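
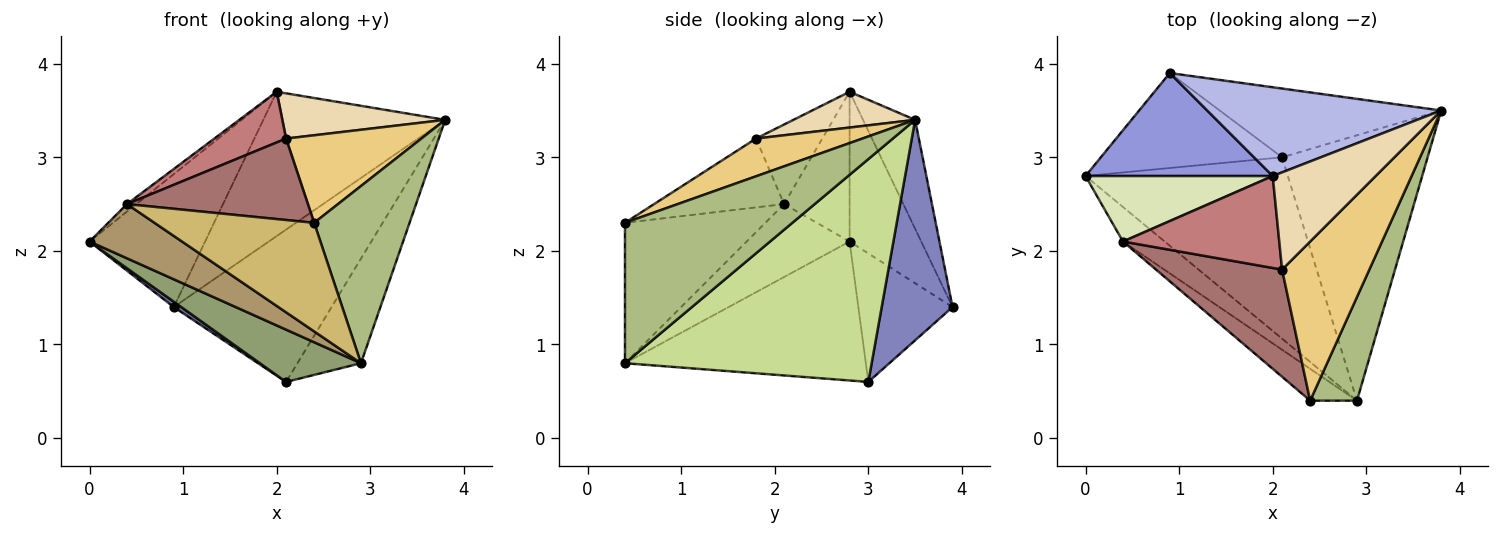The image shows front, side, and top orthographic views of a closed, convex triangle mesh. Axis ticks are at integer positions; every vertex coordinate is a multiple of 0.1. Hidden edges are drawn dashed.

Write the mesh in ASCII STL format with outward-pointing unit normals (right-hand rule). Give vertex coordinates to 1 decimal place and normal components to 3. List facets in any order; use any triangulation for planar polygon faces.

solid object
 facet normal -0.578 -0.046 -0.815
  outer loop
   vertex 0.9 3.9 1.4
   vertex 2.1 3.0 0.6
   vertex 0.0 2.8 2.1
  endloop
 endfacet
 facet normal 0.379 0.844 -0.381
  outer loop
   vertex 0.9 3.9 1.4
   vertex 3.8 3.5 3.4
   vertex 2.1 3.0 0.6
  endloop
 endfacet
 facet normal -0.440 0.710 0.550
  outer loop
   vertex 2.0 2.8 3.7
   vertex 0.9 3.9 1.4
   vertex 0.0 2.8 2.1
  endloop
 endfacet
 facet normal -0.237 0.827 0.509
  outer loop
   vertex 2.0 2.8 3.7
   vertex 3.8 3.5 3.4
   vertex 0.9 3.9 1.4
  endloop
 endfacet
 facet normal -0.551 -0.231 -0.802
  outer loop
   vertex 2.9 0.4 0.8
   vertex 0.0 2.8 2.1
   vertex 2.1 3.0 0.6
  endloop
 endfacet
 facet normal 0.835 -0.476 0.278
  outer loop
   vertex 2.9 0.4 0.8
   vertex 3.8 3.5 3.4
   vertex 2.4 0.4 2.3
  endloop
 endfacet
 facet normal 0.818 0.211 -0.535
  outer loop
   vertex 2.9 0.4 0.8
   vertex 2.1 3.0 0.6
   vertex 3.8 3.5 3.4
  endloop
 endfacet
 facet normal -0.622 0.089 0.778
  outer loop
   vertex 0.4 2.1 2.5
   vertex 2.0 2.8 3.7
   vertex 0.0 2.8 2.1
  endloop
 endfacet
 facet normal -0.684 -0.615 -0.392
  outer loop
   vertex 0.4 2.1 2.5
   vertex 0.0 2.8 2.1
   vertex 2.9 0.4 0.8
  endloop
 endfacet
 facet normal -0.645 -0.733 -0.215
  outer loop
   vertex 0.4 2.1 2.5
   vertex 2.9 0.4 0.8
   vertex 2.4 0.4 2.3
  endloop
 endfacet
 facet normal 0.354 -0.451 0.819
  outer loop
   vertex 2.1 1.8 3.2
   vertex 2.4 0.4 2.3
   vertex 3.8 3.5 3.4
  endloop
 endfacet
 facet normal 0.301 -0.402 0.865
  outer loop
   vertex 2.1 1.8 3.2
   vertex 3.8 3.5 3.4
   vertex 2.0 2.8 3.7
  endloop
 endfacet
 facet normal -0.399 -0.555 0.730
  outer loop
   vertex 2.1 1.8 3.2
   vertex 0.4 2.1 2.5
   vertex 2.4 0.4 2.3
  endloop
 endfacet
 facet normal -0.407 -0.441 0.800
  outer loop
   vertex 2.1 1.8 3.2
   vertex 2.0 2.8 3.7
   vertex 0.4 2.1 2.5
  endloop
 endfacet
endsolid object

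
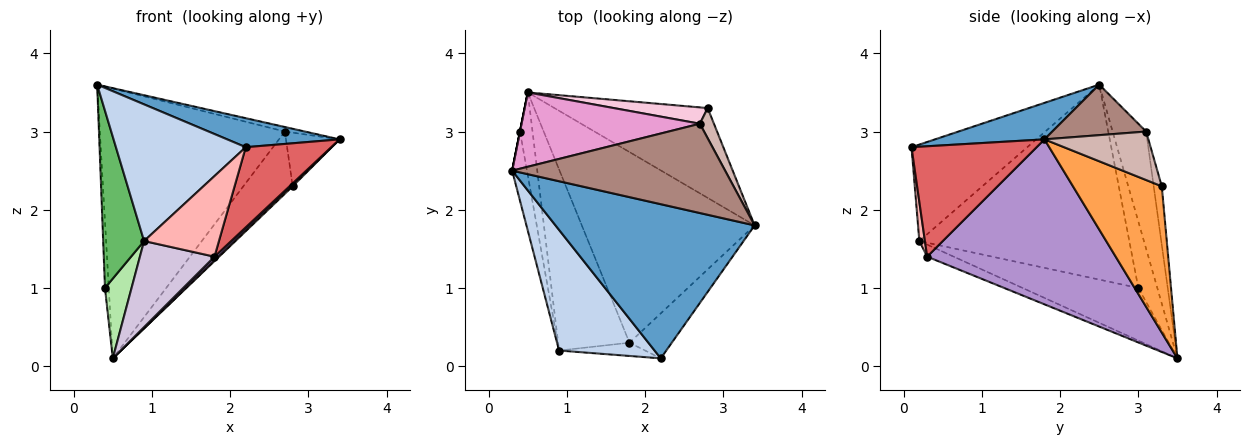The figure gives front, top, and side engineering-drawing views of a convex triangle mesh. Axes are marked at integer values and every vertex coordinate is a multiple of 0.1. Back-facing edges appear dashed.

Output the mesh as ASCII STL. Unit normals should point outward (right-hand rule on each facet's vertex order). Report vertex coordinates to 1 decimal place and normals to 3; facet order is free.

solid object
 facet normal 0.177 -0.182 0.967
  outer loop
   vertex 2.2 0.1 2.8
   vertex 3.4 1.8 2.9
   vertex 0.3 2.5 3.6
  endloop
 endfacet
 facet normal -0.556 -0.623 0.550
  outer loop
   vertex 0.9 0.2 1.6
   vertex 2.2 0.1 2.8
   vertex 0.3 2.5 3.6
  endloop
 endfacet
 facet normal 0.691 -0.013 -0.723
  outer loop
   vertex 2.8 3.3 2.3
   vertex 3.4 1.8 2.9
   vertex 0.5 3.5 0.1
  endloop
 endfacet
 facet normal -0.981 0.196 0.000
  outer loop
   vertex 0.4 3.0 1.0
   vertex 0.3 2.5 3.6
   vertex 0.5 3.5 0.1
  endloop
 endfacet
 facet normal -0.979 -0.191 -0.074
  outer loop
   vertex 0.4 3.0 1.0
   vertex 0.9 0.2 1.6
   vertex 0.3 2.5 3.6
  endloop
 endfacet
 facet normal -0.949 -0.218 -0.227
  outer loop
   vertex 0.4 3.0 1.0
   vertex 0.5 3.5 0.1
   vertex 0.9 0.2 1.6
  endloop
 endfacet
 facet normal 0.787 -0.538 -0.302
  outer loop
   vertex 1.8 0.3 1.4
   vertex 3.4 1.8 2.9
   vertex 2.2 0.1 2.8
  endloop
 endfacet
 facet normal 0.073 -0.984 -0.162
  outer loop
   vertex 1.8 0.3 1.4
   vertex 2.2 0.1 2.8
   vertex 0.9 0.2 1.6
  endloop
 endfacet
 facet normal 0.690 -0.013 -0.723
  outer loop
   vertex 1.8 0.3 1.4
   vertex 0.5 3.5 0.1
   vertex 3.4 1.8 2.9
  endloop
 endfacet
 facet normal -0.151 -0.424 -0.893
  outer loop
   vertex 1.8 0.3 1.4
   vertex 0.9 0.2 1.6
   vertex 0.5 3.5 0.1
  endloop
 endfacet
 facet normal 0.231 0.049 0.972
  outer loop
   vertex 2.7 3.1 3.0
   vertex 0.3 2.5 3.6
   vertex 3.4 1.8 2.9
  endloop
 endfacet
 facet normal 0.860 0.444 0.250
  outer loop
   vertex 2.7 3.1 3.0
   vertex 3.4 1.8 2.9
   vertex 2.8 3.3 2.3
  endloop
 endfacet
 facet normal -0.172 0.950 0.262
  outer loop
   vertex 2.7 3.1 3.0
   vertex 0.5 3.5 0.1
   vertex 0.3 2.5 3.6
  endloop
 endfacet
 facet normal -0.157 0.955 0.251
  outer loop
   vertex 2.7 3.1 3.0
   vertex 2.8 3.3 2.3
   vertex 0.5 3.5 0.1
  endloop
 endfacet
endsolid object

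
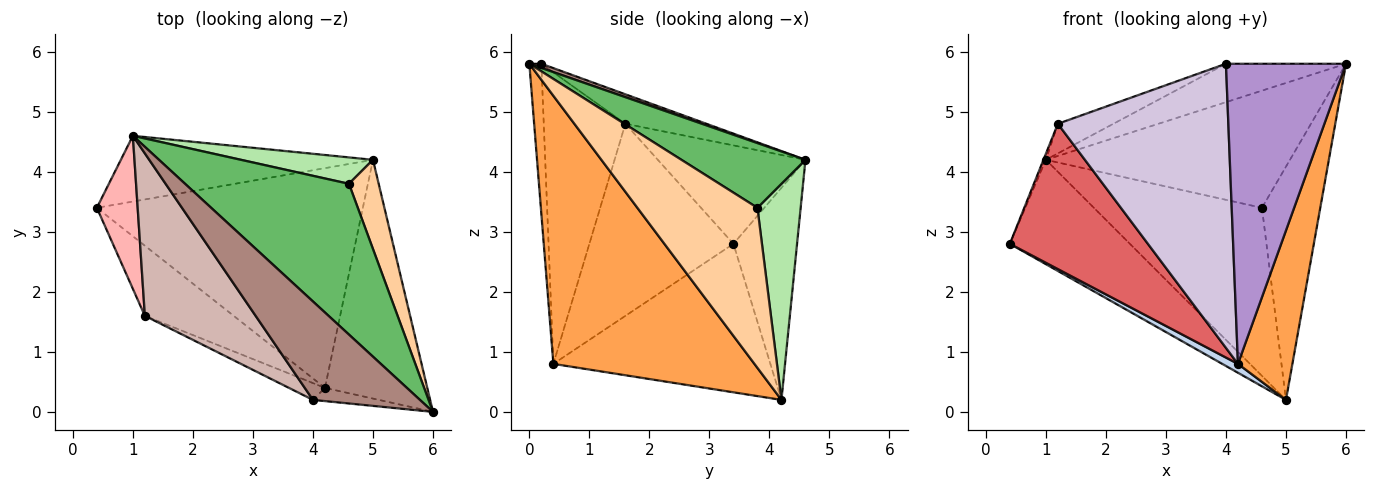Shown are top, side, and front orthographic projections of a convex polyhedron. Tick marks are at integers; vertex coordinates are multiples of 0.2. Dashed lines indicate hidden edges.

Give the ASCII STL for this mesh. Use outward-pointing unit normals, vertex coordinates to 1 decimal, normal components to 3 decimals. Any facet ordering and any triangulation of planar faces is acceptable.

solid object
 facet normal -0.409 0.772 -0.486
  outer loop
   vertex 1.0 4.6 4.2
   vertex 5.0 4.2 0.2
   vertex 0.4 3.4 2.8
  endloop
 endfacet
 facet normal -0.487 -0.035 -0.873
  outer loop
   vertex 4.2 0.4 0.8
   vertex 0.4 3.4 2.8
   vertex 5.0 4.2 0.2
  endloop
 endfacet
 facet normal 0.906 -0.245 -0.346
  outer loop
   vertex 4.2 0.4 0.8
   vertex 5.0 4.2 0.2
   vertex 6.0 0.0 5.8
  endloop
 endfacet
 facet normal 0.887 0.431 0.165
  outer loop
   vertex 4.6 3.8 3.4
   vertex 6.0 0.0 5.8
   vertex 5.0 4.2 0.2
  endloop
 endfacet
 facet normal 0.298 0.586 0.754
  outer loop
   vertex 4.6 3.8 3.4
   vertex 1.0 4.6 4.2
   vertex 6.0 0.0 5.8
  endloop
 endfacet
 facet normal 0.246 0.957 0.150
  outer loop
   vertex 4.6 3.8 3.4
   vertex 5.0 4.2 0.2
   vertex 1.0 4.6 4.2
  endloop
 endfacet
 facet normal -0.685 -0.656 -0.317
  outer loop
   vertex 1.2 1.6 4.8
   vertex 0.4 3.4 2.8
   vertex 4.2 0.4 0.8
  endloop
 endfacet
 facet normal -0.924 0.015 0.383
  outer loop
   vertex 1.2 1.6 4.8
   vertex 1.0 4.6 4.2
   vertex 0.4 3.4 2.8
  endloop
 endfacet
 facet normal -0.099 -0.994 -0.044
  outer loop
   vertex 4.0 0.2 5.8
   vertex 4.2 0.4 0.8
   vertex 6.0 0.0 5.8
  endloop
 endfacet
 facet normal -0.431 -0.901 -0.053
  outer loop
   vertex 4.0 0.2 5.8
   vertex 1.2 1.6 4.8
   vertex 4.2 0.4 0.8
  endloop
 endfacet
 facet normal 0.036 0.363 0.931
  outer loop
   vertex 4.0 0.2 5.8
   vertex 6.0 0.0 5.8
   vertex 1.0 4.6 4.2
  endloop
 endfacet
 facet normal -0.253 0.173 0.952
  outer loop
   vertex 4.0 0.2 5.8
   vertex 1.0 4.6 4.2
   vertex 1.2 1.6 4.8
  endloop
 endfacet
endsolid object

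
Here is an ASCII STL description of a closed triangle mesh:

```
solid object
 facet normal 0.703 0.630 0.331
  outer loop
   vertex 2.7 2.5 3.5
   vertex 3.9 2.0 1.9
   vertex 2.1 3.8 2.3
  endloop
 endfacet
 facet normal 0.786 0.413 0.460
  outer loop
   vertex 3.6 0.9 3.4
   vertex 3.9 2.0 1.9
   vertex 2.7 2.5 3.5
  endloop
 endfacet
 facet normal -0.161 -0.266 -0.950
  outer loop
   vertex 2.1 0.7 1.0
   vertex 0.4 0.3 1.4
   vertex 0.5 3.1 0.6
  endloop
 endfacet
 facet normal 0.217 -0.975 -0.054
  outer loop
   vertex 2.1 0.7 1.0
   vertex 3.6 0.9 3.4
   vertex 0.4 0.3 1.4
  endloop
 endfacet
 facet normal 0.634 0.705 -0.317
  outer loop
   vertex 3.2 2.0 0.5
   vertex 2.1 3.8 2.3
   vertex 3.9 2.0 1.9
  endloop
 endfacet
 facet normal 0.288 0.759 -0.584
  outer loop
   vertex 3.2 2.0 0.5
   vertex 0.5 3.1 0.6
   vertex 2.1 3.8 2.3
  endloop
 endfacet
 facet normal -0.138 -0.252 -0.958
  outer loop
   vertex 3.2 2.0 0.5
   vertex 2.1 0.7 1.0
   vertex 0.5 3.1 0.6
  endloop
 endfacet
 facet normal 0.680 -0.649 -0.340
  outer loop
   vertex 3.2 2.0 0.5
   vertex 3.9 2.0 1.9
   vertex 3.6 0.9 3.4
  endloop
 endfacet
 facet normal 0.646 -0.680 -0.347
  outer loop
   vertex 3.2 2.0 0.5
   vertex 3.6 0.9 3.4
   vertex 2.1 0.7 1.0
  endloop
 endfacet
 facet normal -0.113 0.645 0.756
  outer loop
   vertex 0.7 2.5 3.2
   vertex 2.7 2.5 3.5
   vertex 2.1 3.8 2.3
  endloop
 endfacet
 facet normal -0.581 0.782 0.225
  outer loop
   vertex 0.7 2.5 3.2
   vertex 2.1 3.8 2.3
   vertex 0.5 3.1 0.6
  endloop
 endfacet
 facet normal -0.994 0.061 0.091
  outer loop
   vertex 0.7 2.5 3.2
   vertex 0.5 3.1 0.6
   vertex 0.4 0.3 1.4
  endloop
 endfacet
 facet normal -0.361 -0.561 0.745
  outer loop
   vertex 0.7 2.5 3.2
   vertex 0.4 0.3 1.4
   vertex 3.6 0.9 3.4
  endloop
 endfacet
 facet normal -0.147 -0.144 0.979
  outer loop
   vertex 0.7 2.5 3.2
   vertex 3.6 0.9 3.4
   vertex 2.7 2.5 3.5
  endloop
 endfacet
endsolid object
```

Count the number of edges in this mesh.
21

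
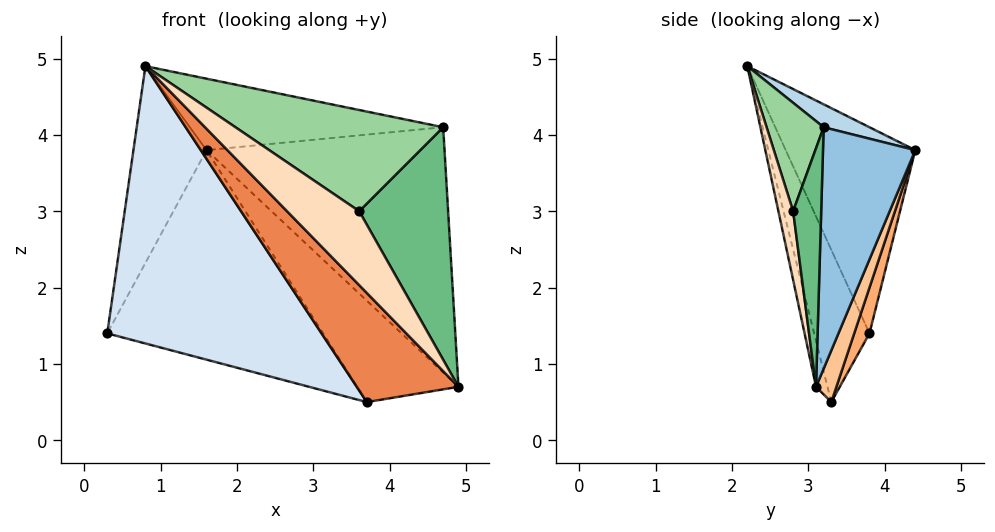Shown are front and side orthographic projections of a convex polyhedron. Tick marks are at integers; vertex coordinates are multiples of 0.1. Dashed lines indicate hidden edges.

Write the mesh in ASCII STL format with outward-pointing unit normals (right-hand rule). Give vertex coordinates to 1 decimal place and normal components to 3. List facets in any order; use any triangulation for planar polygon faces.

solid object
 facet normal -0.822 0.464 0.330
  outer loop
   vertex 1.6 4.4 3.8
   vertex 0.3 3.8 1.4
   vertex 0.8 2.2 4.9
  endloop
 endfacet
 facet normal 0.362 0.932 -0.006
  outer loop
   vertex 4.7 3.2 4.1
   vertex 4.9 3.1 0.7
   vertex 1.6 4.4 3.8
  endloop
 endfacet
 facet normal 0.077 0.423 0.903
  outer loop
   vertex 4.7 3.2 4.1
   vertex 1.6 4.4 3.8
   vertex 0.8 2.2 4.9
  endloop
 endfacet
 facet normal -0.232 -0.897 -0.377
  outer loop
   vertex 3.7 3.3 0.5
   vertex 0.8 2.2 4.9
   vertex 0.3 3.8 1.4
  endloop
 endfacet
 facet normal -0.107 -0.946 -0.307
  outer loop
   vertex 3.7 3.3 0.5
   vertex 4.9 3.1 0.7
   vertex 0.8 2.2 4.9
  endloop
 endfacet
 facet normal 0.068 0.959 -0.276
  outer loop
   vertex 3.7 3.3 0.5
   vertex 0.3 3.8 1.4
   vertex 1.6 4.4 3.8
  endloop
 endfacet
 facet normal 0.193 0.961 -0.197
  outer loop
   vertex 3.7 3.3 0.5
   vertex 1.6 4.4 3.8
   vertex 4.9 3.1 0.7
  endloop
 endfacet
 facet normal 0.200 -0.980 -0.015
  outer loop
   vertex 3.6 2.8 3.0
   vertex 0.8 2.2 4.9
   vertex 4.9 3.1 0.7
  endloop
 endfacet
 facet normal 0.301 -0.953 0.046
  outer loop
   vertex 3.6 2.8 3.0
   vertex 4.9 3.1 0.7
   vertex 4.7 3.2 4.1
  endloop
 endfacet
 facet normal 0.264 -0.961 0.085
  outer loop
   vertex 3.6 2.8 3.0
   vertex 4.7 3.2 4.1
   vertex 0.8 2.2 4.9
  endloop
 endfacet
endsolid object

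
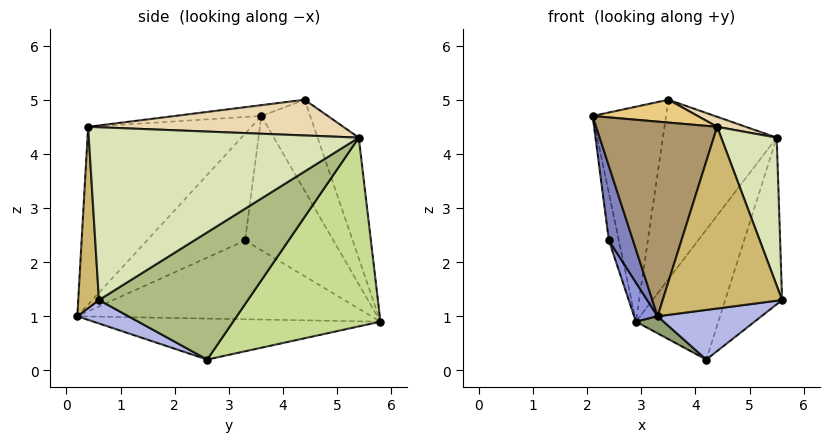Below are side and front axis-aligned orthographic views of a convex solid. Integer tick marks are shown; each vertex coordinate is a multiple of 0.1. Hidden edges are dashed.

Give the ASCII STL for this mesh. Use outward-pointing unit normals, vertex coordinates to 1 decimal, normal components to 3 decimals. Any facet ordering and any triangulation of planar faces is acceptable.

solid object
 facet normal -0.984 0.111 -0.143
  outer loop
   vertex 2.4 3.3 2.4
   vertex 2.1 3.6 4.7
   vertex 2.9 5.8 0.9
  endloop
 endfacet
 facet normal -0.967 -0.238 -0.095
  outer loop
   vertex 2.4 3.3 2.4
   vertex 3.3 0.2 1.0
   vertex 2.1 3.6 4.7
  endloop
 endfacet
 facet normal -0.904 -0.072 -0.421
  outer loop
   vertex 2.4 3.3 2.4
   vertex 2.9 5.8 0.9
   vertex 3.3 0.2 1.0
  endloop
 endfacet
 facet normal 0.183 -0.372 -0.910
  outer loop
   vertex 4.2 2.6 0.2
   vertex 5.6 0.6 1.3
   vertex 3.3 0.2 1.0
  endloop
 endfacet
 facet normal -0.576 -0.056 -0.815
  outer loop
   vertex 4.2 2.6 0.2
   vertex 3.3 0.2 1.0
   vertex 2.9 5.8 0.9
  endloop
 endfacet
 facet normal 0.822 0.314 -0.475
  outer loop
   vertex 4.2 2.6 0.2
   vertex 5.5 5.4 4.3
   vertex 5.6 0.6 1.3
  endloop
 endfacet
 facet normal 0.745 0.417 -0.521
  outer loop
   vertex 4.2 2.6 0.2
   vertex 2.9 5.8 0.9
   vertex 5.5 5.4 4.3
  endloop
 endfacet
 facet normal 0.923 -0.190 0.334
  outer loop
   vertex 4.4 0.4 4.5
   vertex 5.6 0.6 1.3
   vertex 5.5 5.4 4.3
  endloop
 endfacet
 facet normal -0.772 -0.572 0.275
  outer loop
   vertex 4.4 0.4 4.5
   vertex 2.1 3.6 4.7
   vertex 3.3 0.2 1.0
  endloop
 endfacet
 facet normal 0.171 -0.985 0.003
  outer loop
   vertex 4.4 0.4 4.5
   vertex 3.3 0.2 1.0
   vertex 5.6 0.6 1.3
  endloop
 endfacet
 facet normal -0.124 -0.151 0.981
  outer loop
   vertex 3.5 4.4 5.0
   vertex 2.1 3.6 4.7
   vertex 4.4 0.4 4.5
  endloop
 endfacet
 facet normal 0.347 -0.039 0.937
  outer loop
   vertex 3.5 4.4 5.0
   vertex 4.4 0.4 4.5
   vertex 5.5 5.4 4.3
  endloop
 endfacet
 facet normal -0.520 0.782 0.343
  outer loop
   vertex 3.5 4.4 5.0
   vertex 2.9 5.8 0.9
   vertex 2.1 3.6 4.7
  endloop
 endfacet
 facet normal -0.319 0.882 0.348
  outer loop
   vertex 3.5 4.4 5.0
   vertex 5.5 5.4 4.3
   vertex 2.9 5.8 0.9
  endloop
 endfacet
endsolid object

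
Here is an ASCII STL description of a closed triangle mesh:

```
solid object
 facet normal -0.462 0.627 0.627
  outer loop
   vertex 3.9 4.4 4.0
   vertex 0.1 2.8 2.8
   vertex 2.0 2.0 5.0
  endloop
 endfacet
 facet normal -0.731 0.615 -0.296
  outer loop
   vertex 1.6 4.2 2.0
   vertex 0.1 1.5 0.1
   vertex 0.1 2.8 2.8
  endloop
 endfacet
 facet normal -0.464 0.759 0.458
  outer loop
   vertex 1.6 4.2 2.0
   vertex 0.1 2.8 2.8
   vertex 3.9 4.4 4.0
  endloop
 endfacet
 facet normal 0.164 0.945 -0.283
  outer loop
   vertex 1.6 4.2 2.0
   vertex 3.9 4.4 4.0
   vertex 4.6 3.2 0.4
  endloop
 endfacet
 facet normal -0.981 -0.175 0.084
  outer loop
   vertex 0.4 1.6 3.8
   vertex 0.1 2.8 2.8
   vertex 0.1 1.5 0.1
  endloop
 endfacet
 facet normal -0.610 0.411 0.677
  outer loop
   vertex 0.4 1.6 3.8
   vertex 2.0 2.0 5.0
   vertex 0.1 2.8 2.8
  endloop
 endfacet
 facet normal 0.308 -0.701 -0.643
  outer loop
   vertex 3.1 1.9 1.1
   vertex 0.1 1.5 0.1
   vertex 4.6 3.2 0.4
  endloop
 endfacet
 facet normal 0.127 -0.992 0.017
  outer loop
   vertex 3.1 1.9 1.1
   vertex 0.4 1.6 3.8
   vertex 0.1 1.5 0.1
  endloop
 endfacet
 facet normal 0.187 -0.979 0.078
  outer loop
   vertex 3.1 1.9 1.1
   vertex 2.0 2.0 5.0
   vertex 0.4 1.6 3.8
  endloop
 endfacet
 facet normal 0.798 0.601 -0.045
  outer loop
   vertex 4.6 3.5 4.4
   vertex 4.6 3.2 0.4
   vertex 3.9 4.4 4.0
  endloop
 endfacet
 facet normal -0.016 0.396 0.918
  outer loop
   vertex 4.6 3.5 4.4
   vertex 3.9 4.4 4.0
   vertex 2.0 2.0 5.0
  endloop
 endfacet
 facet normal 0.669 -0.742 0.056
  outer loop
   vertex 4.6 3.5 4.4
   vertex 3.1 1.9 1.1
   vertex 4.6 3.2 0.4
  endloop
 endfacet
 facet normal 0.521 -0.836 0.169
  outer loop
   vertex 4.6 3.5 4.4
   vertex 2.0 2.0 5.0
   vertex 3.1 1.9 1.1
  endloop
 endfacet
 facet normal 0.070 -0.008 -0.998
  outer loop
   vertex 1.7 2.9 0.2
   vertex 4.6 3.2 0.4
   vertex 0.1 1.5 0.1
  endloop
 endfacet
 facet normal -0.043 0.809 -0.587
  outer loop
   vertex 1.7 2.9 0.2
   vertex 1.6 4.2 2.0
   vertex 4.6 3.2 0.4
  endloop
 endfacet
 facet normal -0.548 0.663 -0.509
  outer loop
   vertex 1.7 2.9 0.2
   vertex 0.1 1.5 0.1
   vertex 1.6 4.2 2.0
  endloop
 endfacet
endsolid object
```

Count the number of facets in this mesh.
16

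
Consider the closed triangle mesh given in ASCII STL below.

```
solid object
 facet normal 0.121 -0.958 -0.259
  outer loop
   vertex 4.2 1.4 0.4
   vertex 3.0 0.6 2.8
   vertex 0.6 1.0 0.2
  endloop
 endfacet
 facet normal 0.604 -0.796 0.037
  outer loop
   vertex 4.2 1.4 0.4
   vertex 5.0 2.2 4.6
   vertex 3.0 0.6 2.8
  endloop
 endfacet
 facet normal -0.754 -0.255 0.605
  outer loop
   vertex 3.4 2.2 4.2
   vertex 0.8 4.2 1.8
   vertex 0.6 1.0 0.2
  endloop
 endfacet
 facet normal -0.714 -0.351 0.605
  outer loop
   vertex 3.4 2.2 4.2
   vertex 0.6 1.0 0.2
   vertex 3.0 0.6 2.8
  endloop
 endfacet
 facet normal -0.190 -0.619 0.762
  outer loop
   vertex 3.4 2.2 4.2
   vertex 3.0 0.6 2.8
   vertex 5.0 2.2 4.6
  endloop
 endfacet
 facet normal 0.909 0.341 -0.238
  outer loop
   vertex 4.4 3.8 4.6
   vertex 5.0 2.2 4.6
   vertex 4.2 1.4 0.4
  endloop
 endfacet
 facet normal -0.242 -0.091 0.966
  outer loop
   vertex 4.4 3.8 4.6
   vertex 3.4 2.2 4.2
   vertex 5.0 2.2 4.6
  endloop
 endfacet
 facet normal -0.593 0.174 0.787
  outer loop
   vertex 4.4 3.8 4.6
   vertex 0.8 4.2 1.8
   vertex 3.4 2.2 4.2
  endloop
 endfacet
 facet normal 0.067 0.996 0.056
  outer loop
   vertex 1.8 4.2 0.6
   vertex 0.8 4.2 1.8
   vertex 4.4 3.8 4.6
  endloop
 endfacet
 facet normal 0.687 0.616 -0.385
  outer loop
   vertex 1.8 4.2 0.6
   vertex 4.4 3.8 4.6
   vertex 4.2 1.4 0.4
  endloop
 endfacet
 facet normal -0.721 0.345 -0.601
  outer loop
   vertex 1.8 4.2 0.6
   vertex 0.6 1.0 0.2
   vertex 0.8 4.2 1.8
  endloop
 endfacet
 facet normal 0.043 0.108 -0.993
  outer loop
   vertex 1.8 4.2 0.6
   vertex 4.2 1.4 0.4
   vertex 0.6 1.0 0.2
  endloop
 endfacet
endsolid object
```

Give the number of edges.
18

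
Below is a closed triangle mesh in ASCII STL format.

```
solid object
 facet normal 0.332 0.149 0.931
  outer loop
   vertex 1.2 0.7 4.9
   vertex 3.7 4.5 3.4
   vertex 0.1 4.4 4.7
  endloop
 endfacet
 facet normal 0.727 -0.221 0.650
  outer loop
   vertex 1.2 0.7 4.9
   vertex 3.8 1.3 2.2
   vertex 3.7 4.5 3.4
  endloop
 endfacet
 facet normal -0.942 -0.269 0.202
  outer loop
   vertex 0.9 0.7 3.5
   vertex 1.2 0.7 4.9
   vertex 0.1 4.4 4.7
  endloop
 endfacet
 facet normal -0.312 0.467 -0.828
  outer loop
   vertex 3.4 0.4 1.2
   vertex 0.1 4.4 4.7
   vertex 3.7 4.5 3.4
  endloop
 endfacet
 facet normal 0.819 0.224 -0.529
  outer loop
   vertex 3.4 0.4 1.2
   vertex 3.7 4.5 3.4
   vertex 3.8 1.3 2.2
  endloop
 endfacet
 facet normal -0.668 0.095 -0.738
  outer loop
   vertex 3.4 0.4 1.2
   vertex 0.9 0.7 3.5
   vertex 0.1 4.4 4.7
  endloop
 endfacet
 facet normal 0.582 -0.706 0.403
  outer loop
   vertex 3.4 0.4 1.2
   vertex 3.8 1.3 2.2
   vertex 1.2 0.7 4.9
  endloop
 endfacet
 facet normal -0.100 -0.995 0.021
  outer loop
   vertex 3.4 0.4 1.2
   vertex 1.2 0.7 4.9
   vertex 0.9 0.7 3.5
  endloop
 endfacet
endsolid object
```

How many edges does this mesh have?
12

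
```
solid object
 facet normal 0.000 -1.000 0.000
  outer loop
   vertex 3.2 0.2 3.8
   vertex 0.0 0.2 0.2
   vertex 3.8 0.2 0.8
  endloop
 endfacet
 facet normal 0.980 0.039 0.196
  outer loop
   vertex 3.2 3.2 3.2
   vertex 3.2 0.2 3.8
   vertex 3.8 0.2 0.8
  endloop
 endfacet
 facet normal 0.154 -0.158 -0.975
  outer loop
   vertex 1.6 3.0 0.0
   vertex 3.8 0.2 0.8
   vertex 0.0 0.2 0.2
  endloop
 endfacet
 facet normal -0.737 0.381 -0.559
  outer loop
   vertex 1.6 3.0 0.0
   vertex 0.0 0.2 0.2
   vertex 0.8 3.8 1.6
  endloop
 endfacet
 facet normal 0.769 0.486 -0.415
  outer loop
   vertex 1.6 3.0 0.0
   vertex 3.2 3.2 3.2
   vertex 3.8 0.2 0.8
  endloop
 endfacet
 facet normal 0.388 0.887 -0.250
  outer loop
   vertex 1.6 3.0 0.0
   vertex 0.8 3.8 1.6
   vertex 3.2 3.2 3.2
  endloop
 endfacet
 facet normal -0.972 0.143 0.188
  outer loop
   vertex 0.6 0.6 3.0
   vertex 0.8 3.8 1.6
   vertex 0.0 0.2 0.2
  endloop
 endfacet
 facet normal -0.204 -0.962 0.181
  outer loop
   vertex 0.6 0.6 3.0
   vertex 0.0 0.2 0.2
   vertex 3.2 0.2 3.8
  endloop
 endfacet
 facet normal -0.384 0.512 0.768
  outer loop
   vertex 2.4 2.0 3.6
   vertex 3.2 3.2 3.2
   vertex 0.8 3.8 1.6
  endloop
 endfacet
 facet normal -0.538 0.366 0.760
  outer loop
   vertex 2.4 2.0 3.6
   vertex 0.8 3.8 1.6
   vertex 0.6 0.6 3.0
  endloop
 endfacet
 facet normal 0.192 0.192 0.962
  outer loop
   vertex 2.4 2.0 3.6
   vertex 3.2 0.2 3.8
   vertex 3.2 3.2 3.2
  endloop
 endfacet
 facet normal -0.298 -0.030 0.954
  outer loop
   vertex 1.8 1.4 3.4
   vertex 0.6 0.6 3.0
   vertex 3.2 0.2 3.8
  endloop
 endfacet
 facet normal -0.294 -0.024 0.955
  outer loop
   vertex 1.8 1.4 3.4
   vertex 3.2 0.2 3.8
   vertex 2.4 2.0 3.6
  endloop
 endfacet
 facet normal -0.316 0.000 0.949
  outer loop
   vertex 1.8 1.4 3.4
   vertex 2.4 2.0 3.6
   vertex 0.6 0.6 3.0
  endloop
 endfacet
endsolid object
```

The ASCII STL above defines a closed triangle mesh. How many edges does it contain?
21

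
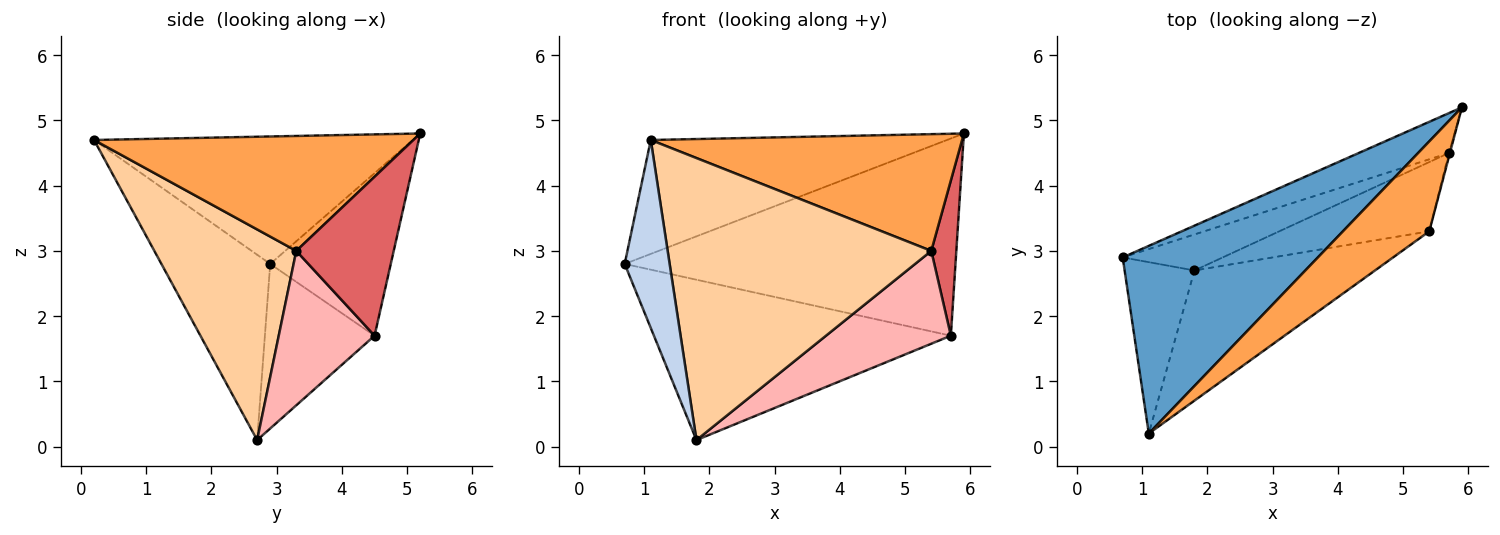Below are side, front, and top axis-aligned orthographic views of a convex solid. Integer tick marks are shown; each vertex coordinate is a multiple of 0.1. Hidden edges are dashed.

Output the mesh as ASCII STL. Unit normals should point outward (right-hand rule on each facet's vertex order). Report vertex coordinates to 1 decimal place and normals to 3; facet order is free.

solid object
 facet normal -0.487 0.453 0.746
  outer loop
   vertex 1.1 0.2 4.7
   vertex 5.9 5.2 4.8
   vertex 0.7 2.9 2.8
  endloop
 endfacet
 facet normal -0.873 -0.361 -0.329
  outer loop
   vertex 1.8 2.7 0.1
   vertex 1.1 0.2 4.7
   vertex 0.7 2.9 2.8
  endloop
 endfacet
 facet normal 0.631 -0.615 0.474
  outer loop
   vertex 5.4 3.3 3.0
   vertex 5.9 5.2 4.8
   vertex 1.1 0.2 4.7
  endloop
 endfacet
 facet normal 0.439 -0.816 -0.376
  outer loop
   vertex 5.4 3.3 3.0
   vertex 1.1 0.2 4.7
   vertex 1.8 2.7 0.1
  endloop
 endfacet
 facet normal -0.336 0.923 -0.187
  outer loop
   vertex 5.7 4.5 1.7
   vertex 0.7 2.9 2.8
   vertex 5.9 5.2 4.8
  endloop
 endfacet
 facet normal -0.339 0.918 -0.206
  outer loop
   vertex 5.7 4.5 1.7
   vertex 1.8 2.7 0.1
   vertex 0.7 2.9 2.8
  endloop
 endfacet
 facet normal 0.969 -0.249 -0.006
  outer loop
   vertex 5.7 4.5 1.7
   vertex 5.9 5.2 4.8
   vertex 5.4 3.3 3.0
  endloop
 endfacet
 facet normal 0.524 -0.683 -0.509
  outer loop
   vertex 5.7 4.5 1.7
   vertex 5.4 3.3 3.0
   vertex 1.8 2.7 0.1
  endloop
 endfacet
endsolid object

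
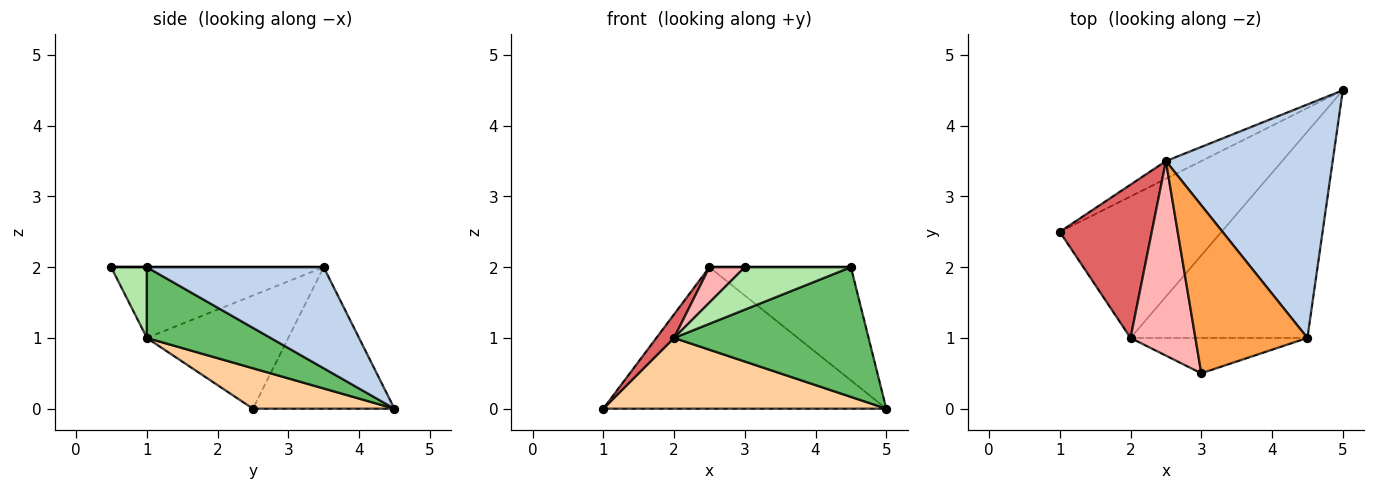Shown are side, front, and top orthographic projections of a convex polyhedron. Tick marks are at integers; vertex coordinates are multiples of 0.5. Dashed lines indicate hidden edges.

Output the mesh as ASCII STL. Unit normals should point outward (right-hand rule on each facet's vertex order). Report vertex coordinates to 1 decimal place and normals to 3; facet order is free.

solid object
 facet normal -0.444 0.889 -0.111
  outer loop
   vertex 2.5 3.5 2.0
   vertex 5.0 4.5 0.0
   vertex 1.0 2.5 0.0
  endloop
 endfacet
 facet normal 0.479 0.383 0.790
  outer loop
   vertex 2.5 3.5 2.0
   vertex 4.5 1.0 2.0
   vertex 5.0 4.5 0.0
  endloop
 endfacet
 facet normal 0.000 0.000 1.000
  outer loop
   vertex 2.5 3.5 2.0
   vertex 3.0 0.5 2.0
   vertex 4.5 1.0 2.0
  endloop
 endfacet
 facet normal 0.218 -0.436 -0.873
  outer loop
   vertex 2.0 1.0 1.0
   vertex 1.0 2.5 0.0
   vertex 5.0 4.5 0.0
  endloop
 endfacet
 facet normal 0.321 -0.504 -0.802
  outer loop
   vertex 2.0 1.0 1.0
   vertex 5.0 4.5 0.0
   vertex 4.5 1.0 2.0
  endloop
 endfacet
 facet normal 0.248 -0.744 -0.620
  outer loop
   vertex 2.0 1.0 1.0
   vertex 4.5 1.0 2.0
   vertex 3.0 0.5 2.0
  endloop
 endfacet
 facet normal -0.772 -0.097 0.628
  outer loop
   vertex 2.0 1.0 1.0
   vertex 2.5 3.5 2.0
   vertex 1.0 2.5 0.0
  endloop
 endfacet
 facet normal -0.732 -0.122 0.671
  outer loop
   vertex 2.0 1.0 1.0
   vertex 3.0 0.5 2.0
   vertex 2.5 3.5 2.0
  endloop
 endfacet
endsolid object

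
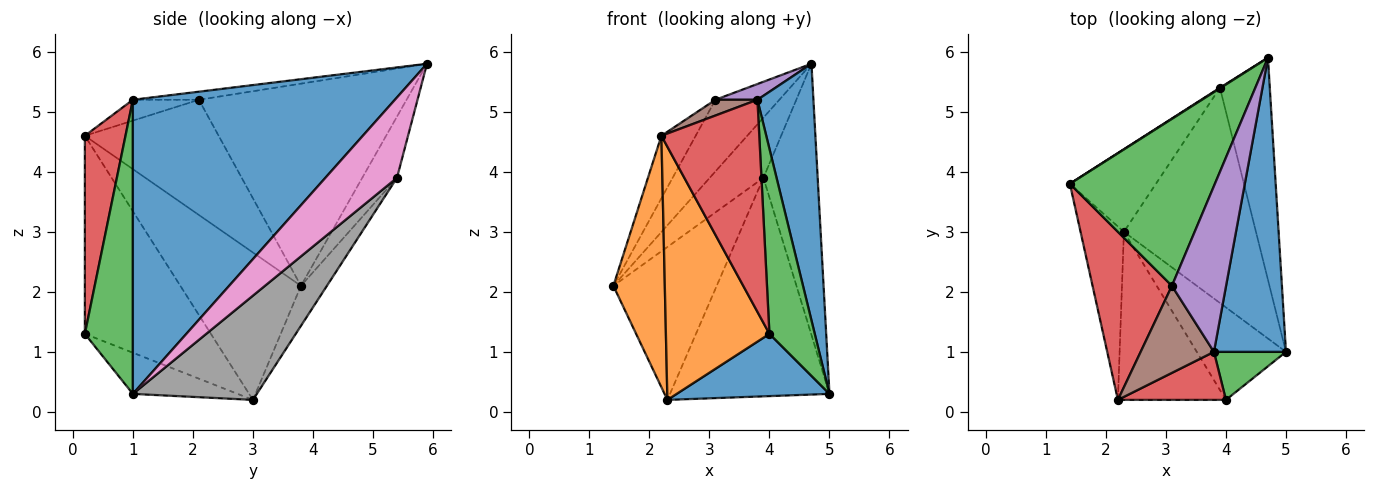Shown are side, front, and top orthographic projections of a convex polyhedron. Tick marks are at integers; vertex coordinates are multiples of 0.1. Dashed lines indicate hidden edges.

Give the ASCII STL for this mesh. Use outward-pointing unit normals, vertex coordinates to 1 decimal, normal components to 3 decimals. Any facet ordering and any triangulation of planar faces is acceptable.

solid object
 facet normal 0.951 -0.203 0.233
  outer loop
   vertex 3.8 1.0 5.2
   vertex 5.0 1.0 0.3
   vertex 4.7 5.9 5.8
  endloop
 endfacet
 facet normal -0.888 -0.379 -0.261
  outer loop
   vertex 2.3 3.0 0.2
   vertex 2.2 0.2 4.6
   vertex 1.4 3.8 2.1
  endloop
 endfacet
 facet normal -0.788 0.243 0.565
  outer loop
   vertex 3.1 2.1 5.2
   vertex 4.7 5.9 5.8
   vertex 1.4 3.8 2.1
  endloop
 endfacet
 facet normal -0.806 0.206 0.555
  outer loop
   vertex 3.1 2.1 5.2
   vertex 1.4 3.8 2.1
   vertex 2.2 0.2 4.6
  endloop
 endfacet
 facet normal -0.147 -0.094 0.985
  outer loop
   vertex 3.1 2.1 5.2
   vertex 3.8 1.0 5.2
   vertex 4.7 5.9 5.8
  endloop
 endfacet
 facet normal -0.270 -0.172 0.948
  outer loop
   vertex 3.1 2.1 5.2
   vertex 2.2 0.2 4.6
   vertex 3.8 1.0 5.2
  endloop
 endfacet
 facet normal 0.714 0.541 -0.443
  outer loop
   vertex 3.9 5.4 3.9
   vertex 4.7 5.9 5.8
   vertex 5.0 1.0 0.3
  endloop
 endfacet
 facet normal 0.484 0.623 -0.614
  outer loop
   vertex 3.9 5.4 3.9
   vertex 5.0 1.0 0.3
   vertex 2.3 3.0 0.2
  endloop
 endfacet
 facet normal -0.543 0.840 0.008
  outer loop
   vertex 3.9 5.4 3.9
   vertex 1.4 3.8 2.1
   vertex 4.7 5.9 5.8
  endloop
 endfacet
 facet normal -0.216 0.859 -0.464
  outer loop
   vertex 3.9 5.4 3.9
   vertex 2.3 3.0 0.2
   vertex 1.4 3.8 2.1
  endloop
 endfacet
 facet normal -0.358 -0.521 -0.775
  outer loop
   vertex 4.0 0.2 1.3
   vertex 2.3 3.0 0.2
   vertex 5.0 1.0 0.3
  endloop
 endfacet
 facet normal -0.712 -0.585 -0.388
  outer loop
   vertex 4.0 0.2 1.3
   vertex 2.2 0.2 4.6
   vertex 2.3 3.0 0.2
  endloop
 endfacet
 facet normal 0.716 -0.676 0.175
  outer loop
   vertex 4.0 0.2 1.3
   vertex 5.0 1.0 0.3
   vertex 3.8 1.0 5.2
  endloop
 endfacet
 facet normal 0.375 -0.904 0.205
  outer loop
   vertex 4.0 0.2 1.3
   vertex 3.8 1.0 5.2
   vertex 2.2 0.2 4.6
  endloop
 endfacet
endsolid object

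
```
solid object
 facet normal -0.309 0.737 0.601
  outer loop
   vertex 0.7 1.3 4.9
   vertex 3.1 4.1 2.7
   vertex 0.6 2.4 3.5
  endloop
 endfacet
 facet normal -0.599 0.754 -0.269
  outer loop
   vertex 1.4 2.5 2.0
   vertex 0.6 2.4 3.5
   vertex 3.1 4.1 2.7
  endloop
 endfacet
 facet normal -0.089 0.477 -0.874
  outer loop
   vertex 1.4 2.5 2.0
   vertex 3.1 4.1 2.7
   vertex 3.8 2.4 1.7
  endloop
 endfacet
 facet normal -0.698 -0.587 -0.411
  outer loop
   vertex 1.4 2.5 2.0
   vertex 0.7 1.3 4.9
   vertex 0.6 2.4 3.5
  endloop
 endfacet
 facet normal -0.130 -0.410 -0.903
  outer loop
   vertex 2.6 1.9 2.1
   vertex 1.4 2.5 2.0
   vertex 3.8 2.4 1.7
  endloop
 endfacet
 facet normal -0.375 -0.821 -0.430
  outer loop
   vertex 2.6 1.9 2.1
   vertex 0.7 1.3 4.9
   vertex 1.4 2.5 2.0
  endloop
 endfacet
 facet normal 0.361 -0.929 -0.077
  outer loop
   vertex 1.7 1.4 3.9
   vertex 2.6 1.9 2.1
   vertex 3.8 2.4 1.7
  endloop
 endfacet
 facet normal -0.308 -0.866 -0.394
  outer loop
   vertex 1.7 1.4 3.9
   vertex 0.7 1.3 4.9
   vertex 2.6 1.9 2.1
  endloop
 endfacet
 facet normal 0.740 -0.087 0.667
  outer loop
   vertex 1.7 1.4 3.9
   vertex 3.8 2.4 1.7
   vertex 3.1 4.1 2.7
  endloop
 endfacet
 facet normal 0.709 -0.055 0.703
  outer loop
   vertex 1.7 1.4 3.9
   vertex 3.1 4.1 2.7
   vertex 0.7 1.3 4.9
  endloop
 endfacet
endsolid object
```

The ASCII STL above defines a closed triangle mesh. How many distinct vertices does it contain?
7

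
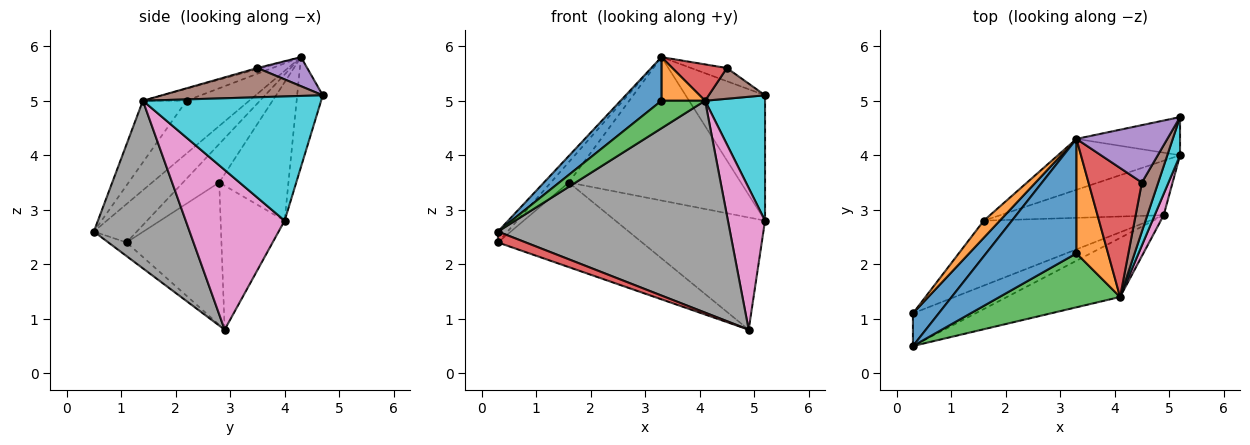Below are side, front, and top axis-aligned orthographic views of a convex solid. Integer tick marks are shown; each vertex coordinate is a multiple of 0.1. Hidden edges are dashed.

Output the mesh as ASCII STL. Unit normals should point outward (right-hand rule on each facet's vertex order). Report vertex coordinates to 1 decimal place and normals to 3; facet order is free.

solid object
 facet normal -0.816 0.183 0.548
  outer loop
   vertex 0.3 0.5 2.6
   vertex 3.3 4.3 5.8
   vertex 0.3 1.1 2.4
  endloop
 endfacet
 facet normal -0.840 0.416 0.349
  outer loop
   vertex 1.6 2.8 3.5
   vertex 0.3 1.1 2.4
   vertex 3.3 4.3 5.8
  endloop
 endfacet
 facet normal -0.355 0.881 -0.313
  outer loop
   vertex 1.6 2.8 3.5
   vertex 3.3 4.3 5.8
   vertex 5.2 4.0 2.8
  endloop
 endfacet
 facet normal -0.202 -0.310 -0.929
  outer loop
   vertex 4.9 2.9 0.8
   vertex 0.3 0.5 2.6
   vertex 0.3 1.1 2.4
  endloop
 endfacet
 facet normal -0.463 0.703 -0.540
  outer loop
   vertex 4.9 2.9 0.8
   vertex 0.3 1.1 2.4
   vertex 1.6 2.8 3.5
  endloop
 endfacet
 facet normal -0.359 0.839 -0.408
  outer loop
   vertex 4.9 2.9 0.8
   vertex 1.6 2.8 3.5
   vertex 5.2 4.0 2.8
  endloop
 endfacet
 facet normal 0.935 -0.351 0.053
  outer loop
   vertex 4.9 2.9 0.8
   vertex 5.2 4.0 2.8
   vertex 4.1 1.4 5.0
  endloop
 endfacet
 facet normal 0.369 -0.895 -0.249
  outer loop
   vertex 4.9 2.9 0.8
   vertex 4.1 1.4 5.0
   vertex 0.3 0.5 2.6
  endloop
 endfacet
 facet normal -0.295 0.914 -0.278
  outer loop
   vertex 5.2 4.7 5.1
   vertex 5.2 4.0 2.8
   vertex 3.3 4.3 5.8
  endloop
 endfacet
 facet normal 0.943 -0.317 0.097
  outer loop
   vertex 5.2 4.7 5.1
   vertex 4.1 1.4 5.0
   vertex 5.2 4.0 2.8
  endloop
 endfacet
 facet normal -0.479 -0.312 0.820
  outer loop
   vertex 3.3 2.2 5.0
   vertex 3.3 4.3 5.8
   vertex 0.3 0.5 2.6
  endloop
 endfacet
 facet normal -0.335 -0.335 0.880
  outer loop
   vertex 3.3 2.2 5.0
   vertex 4.1 1.4 5.0
   vertex 3.3 4.3 5.8
  endloop
 endfacet
 facet normal -0.414 -0.414 0.811
  outer loop
   vertex 3.3 2.2 5.0
   vertex 0.3 0.5 2.6
   vertex 4.1 1.4 5.0
  endloop
 endfacet
 facet normal -0.020 -0.271 0.962
  outer loop
   vertex 4.5 3.5 5.6
   vertex 3.3 4.3 5.8
   vertex 4.1 1.4 5.0
  endloop
 endfacet
 facet normal 0.298 0.214 0.930
  outer loop
   vertex 4.5 3.5 5.6
   vertex 5.2 4.7 5.1
   vertex 3.3 4.3 5.8
  endloop
 endfacet
 facet normal 0.835 -0.292 0.467
  outer loop
   vertex 4.5 3.5 5.6
   vertex 4.1 1.4 5.0
   vertex 5.2 4.7 5.1
  endloop
 endfacet
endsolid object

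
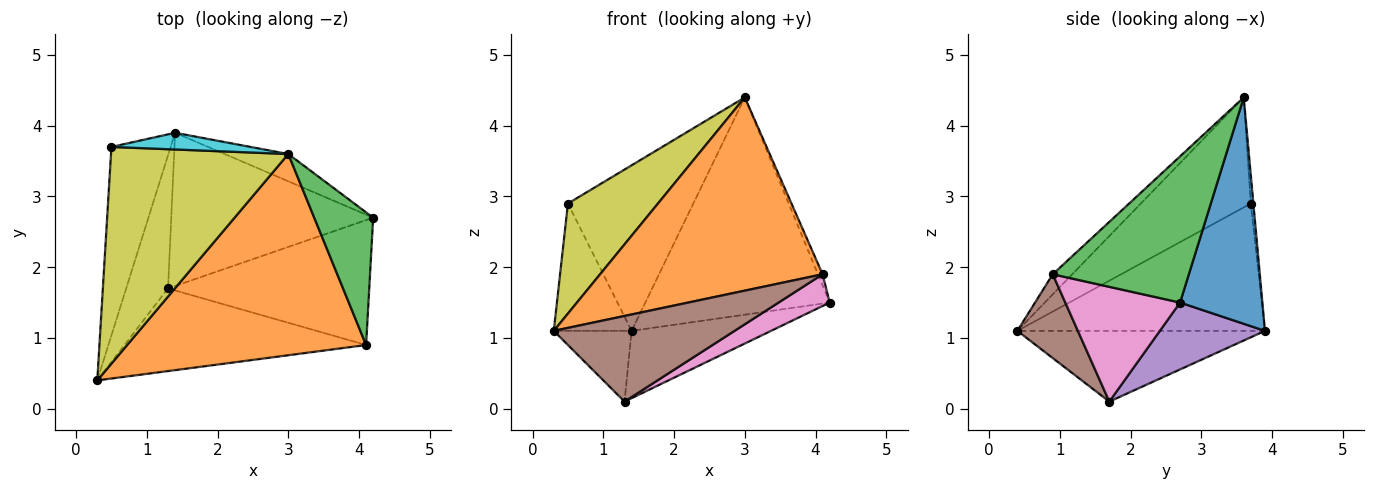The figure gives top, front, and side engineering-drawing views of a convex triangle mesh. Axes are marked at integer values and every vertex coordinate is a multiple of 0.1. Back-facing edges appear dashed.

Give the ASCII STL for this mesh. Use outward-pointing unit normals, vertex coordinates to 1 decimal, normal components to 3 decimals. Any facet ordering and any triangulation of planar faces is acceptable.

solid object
 facet normal 0.405 0.907 -0.114
  outer loop
   vertex 3.0 3.6 4.4
   vertex 4.2 2.7 1.5
   vertex 1.4 3.9 1.1
  endloop
 endfacet
 facet normal -0.061 -0.691 0.720
  outer loop
   vertex 4.1 0.9 1.9
   vertex 3.0 3.6 4.4
   vertex 0.3 0.4 1.1
  endloop
 endfacet
 facet normal 0.927 0.032 0.374
  outer loop
   vertex 4.1 0.9 1.9
   vertex 4.2 2.7 1.5
   vertex 3.0 3.6 4.4
  endloop
 endfacet
 facet normal -0.831 0.261 -0.491
  outer loop
   vertex 1.3 1.7 0.1
   vertex 0.3 0.4 1.1
   vertex 1.4 3.9 1.1
  endloop
 endfacet
 facet normal 0.290 0.385 -0.876
  outer loop
   vertex 1.3 1.7 0.1
   vertex 1.4 3.9 1.1
   vertex 4.2 2.7 1.5
  endloop
 endfacet
 facet normal 0.234 -0.700 -0.675
  outer loop
   vertex 1.3 1.7 0.1
   vertex 4.1 0.9 1.9
   vertex 0.3 0.4 1.1
  endloop
 endfacet
 facet normal 0.484 -0.215 -0.848
  outer loop
   vertex 1.3 1.7 0.1
   vertex 4.2 2.7 1.5
   vertex 4.1 0.9 1.9
  endloop
 endfacet
 facet normal -0.872 0.274 -0.406
  outer loop
   vertex 0.5 3.7 2.9
   vertex 1.4 3.9 1.1
   vertex 0.3 0.4 1.1
  endloop
 endfacet
 facet normal -0.484 -0.396 0.780
  outer loop
   vertex 0.5 3.7 2.9
   vertex 0.3 0.4 1.1
   vertex 3.0 3.6 4.4
  endloop
 endfacet
 facet normal -0.020 0.995 0.100
  outer loop
   vertex 0.5 3.7 2.9
   vertex 3.0 3.6 4.4
   vertex 1.4 3.9 1.1
  endloop
 endfacet
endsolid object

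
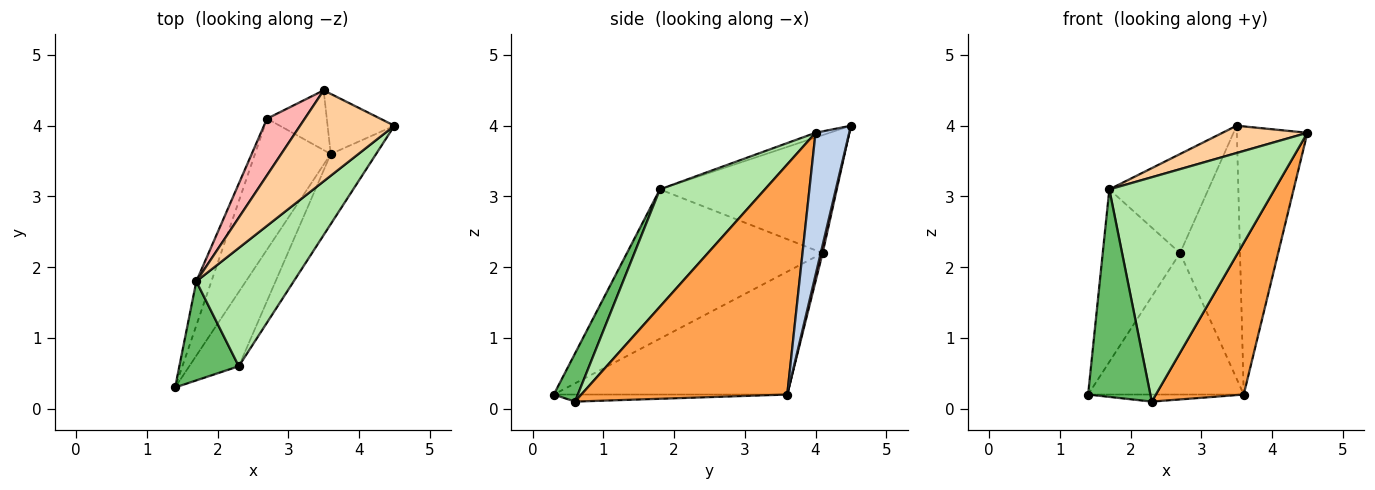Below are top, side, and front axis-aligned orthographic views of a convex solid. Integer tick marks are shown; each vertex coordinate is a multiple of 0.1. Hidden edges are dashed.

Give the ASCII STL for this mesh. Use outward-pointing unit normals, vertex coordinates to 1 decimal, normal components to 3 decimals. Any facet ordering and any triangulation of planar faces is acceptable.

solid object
 facet normal -0.141 0.094 -0.986
  outer loop
   vertex 3.6 3.6 0.2
   vertex 2.3 0.6 0.1
   vertex 1.4 0.3 0.2
  endloop
 endfacet
 facet normal 0.422 0.884 -0.198
  outer loop
   vertex 3.6 3.6 0.2
   vertex 3.5 4.5 4.0
   vertex 4.5 4.0 3.9
  endloop
 endfacet
 facet normal 0.905 -0.386 -0.178
  outer loop
   vertex 3.6 3.6 0.2
   vertex 4.5 4.0 3.9
   vertex 2.3 0.6 0.1
  endloop
 endfacet
 facet normal -0.048 -0.287 0.957
  outer loop
   vertex 1.7 1.8 3.1
   vertex 4.5 4.0 3.9
   vertex 3.5 4.5 4.0
  endloop
 endfacet
 facet normal 0.329 -0.852 0.407
  outer loop
   vertex 1.7 1.8 3.1
   vertex 1.4 0.3 0.2
   vertex 2.3 0.6 0.1
  endloop
 endfacet
 facet normal 0.490 -0.771 0.406
  outer loop
   vertex 1.7 1.8 3.1
   vertex 2.3 0.6 0.1
   vertex 4.5 4.0 3.9
  endloop
 endfacet
 facet normal 0.030 0.973 -0.230
  outer loop
   vertex 2.7 4.1 2.2
   vertex 3.5 4.5 4.0
   vertex 3.6 3.6 0.2
  endloop
 endfacet
 facet normal -0.840 0.471 0.269
  outer loop
   vertex 2.7 4.1 2.2
   vertex 1.7 1.8 3.1
   vertex 3.5 4.5 4.0
  endloop
 endfacet
 facet normal -0.740 0.494 -0.457
  outer loop
   vertex 2.7 4.1 2.2
   vertex 3.6 3.6 0.2
   vertex 1.4 0.3 0.2
  endloop
 endfacet
 facet normal -0.926 0.366 -0.094
  outer loop
   vertex 2.7 4.1 2.2
   vertex 1.4 0.3 0.2
   vertex 1.7 1.8 3.1
  endloop
 endfacet
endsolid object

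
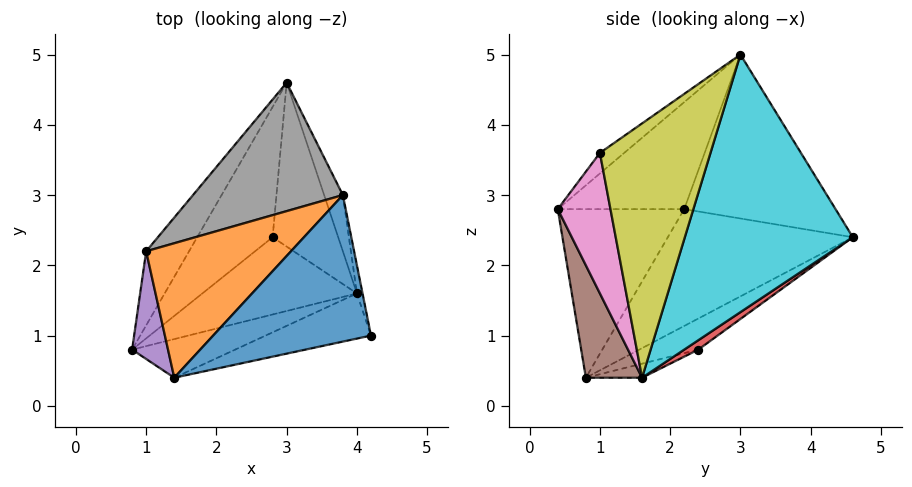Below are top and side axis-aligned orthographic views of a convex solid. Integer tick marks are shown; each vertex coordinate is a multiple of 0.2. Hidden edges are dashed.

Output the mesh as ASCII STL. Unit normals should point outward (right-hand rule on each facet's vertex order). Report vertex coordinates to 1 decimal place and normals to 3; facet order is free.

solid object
 facet normal -0.760 0.587 -0.279
  outer loop
   vertex 1.0 2.2 2.8
   vertex 3.0 4.6 2.4
   vertex 0.8 0.8 0.4
  endloop
 endfacet
 facet normal -0.311 0.577 -0.755
  outer loop
   vertex 2.8 2.4 0.8
   vertex 0.8 0.8 0.4
   vertex 3.0 4.6 2.4
  endloop
 endfacet
 facet normal -0.085 0.341 -0.936
  outer loop
   vertex 2.8 2.4 0.8
   vertex 4.0 1.6 0.4
   vertex 0.8 0.8 0.4
  endloop
 endfacet
 facet normal 0.115 0.577 -0.808
  outer loop
   vertex 2.8 2.4 0.8
   vertex 3.0 4.6 2.4
   vertex 4.0 1.6 0.4
  endloop
 endfacet
 facet normal -0.956 -0.212 0.204
  outer loop
   vertex 1.4 0.4 2.8
   vertex 1.0 2.2 2.8
   vertex 0.8 0.8 0.4
  endloop
 endfacet
 facet normal 0.237 -0.947 -0.217
  outer loop
   vertex 1.4 0.4 2.8
   vertex 0.8 0.8 0.4
   vertex 4.0 1.6 0.4
  endloop
 endfacet
 facet normal 0.258 -0.947 -0.194
  outer loop
   vertex 1.4 0.4 2.8
   vertex 4.0 1.6 0.4
   vertex 4.2 1.0 3.6
  endloop
 endfacet
 facet normal -0.597 0.588 0.546
  outer loop
   vertex 3.8 3.0 5.0
   vertex 3.0 4.6 2.4
   vertex 1.0 2.2 2.8
  endloop
 endfacet
 facet normal 0.977 0.211 -0.022
  outer loop
   vertex 3.8 3.0 5.0
   vertex 4.2 1.0 3.6
   vertex 4.0 1.6 0.4
  endloop
 endfacet
 facet normal 0.932 0.356 -0.068
  outer loop
   vertex 3.8 3.0 5.0
   vertex 4.0 1.6 0.4
   vertex 3.0 4.6 2.4
  endloop
 endfacet
 facet normal -0.105 -0.584 0.805
  outer loop
   vertex 3.8 3.0 5.0
   vertex 1.4 0.4 2.8
   vertex 4.2 1.0 3.6
  endloop
 endfacet
 facet normal -0.589 -0.131 0.797
  outer loop
   vertex 3.8 3.0 5.0
   vertex 1.0 2.2 2.8
   vertex 1.4 0.4 2.8
  endloop
 endfacet
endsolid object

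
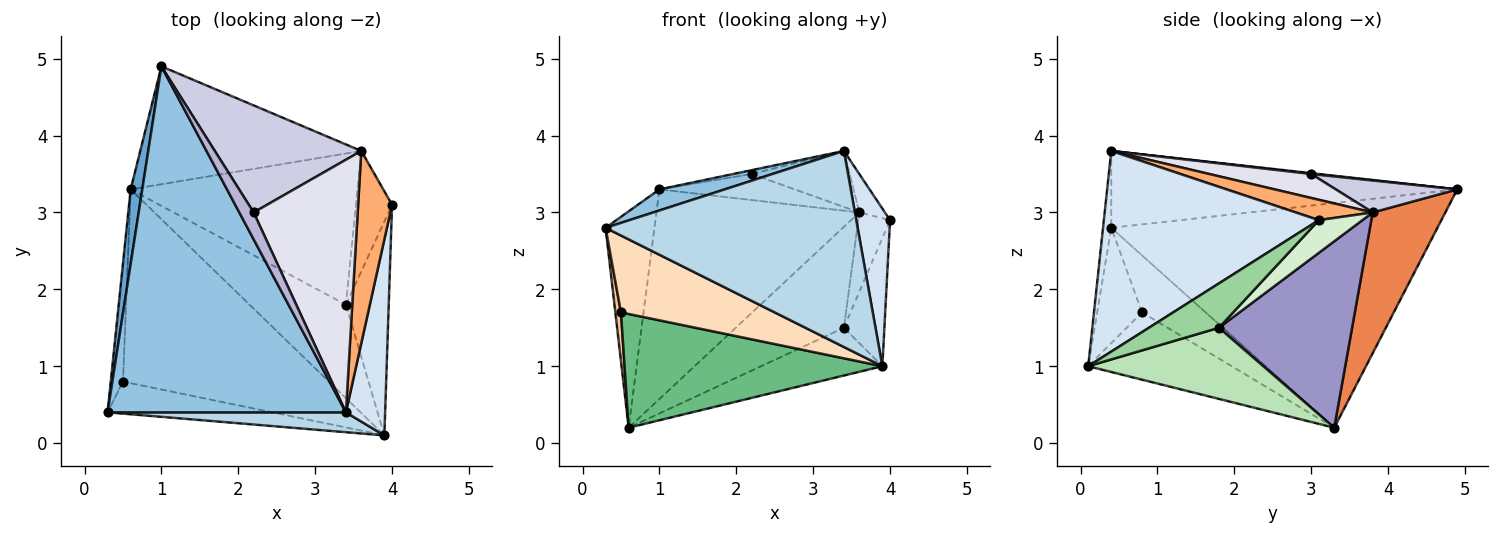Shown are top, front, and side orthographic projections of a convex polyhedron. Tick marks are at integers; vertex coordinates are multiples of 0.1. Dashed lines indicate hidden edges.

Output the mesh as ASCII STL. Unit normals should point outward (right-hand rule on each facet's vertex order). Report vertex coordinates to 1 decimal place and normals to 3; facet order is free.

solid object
 facet normal -0.988 0.148 0.051
  outer loop
   vertex 0.6 3.3 0.2
   vertex 0.3 0.4 2.8
   vertex 1.0 4.9 3.3
  endloop
 endfacet
 facet normal -0.306 -0.058 0.950
  outer loop
   vertex 3.4 0.4 3.8
   vertex 1.0 4.9 3.3
   vertex 0.3 0.4 2.8
  endloop
 endfacet
 facet normal -0.032 -0.994 0.101
  outer loop
   vertex 3.4 0.4 3.8
   vertex 0.3 0.4 2.8
   vertex 3.9 0.1 1.0
  endloop
 endfacet
 facet normal 0.970 -0.152 0.190
  outer loop
   vertex 3.4 0.4 3.8
   vertex 3.9 0.1 1.0
   vertex 4.0 3.1 2.9
  endloop
 endfacet
 facet normal 0.298 0.832 -0.468
  outer loop
   vertex 3.6 3.8 3.0
   vertex 0.6 3.3 0.2
   vertex 1.0 4.9 3.3
  endloop
 endfacet
 facet normal 0.507 0.169 0.845
  outer loop
   vertex 3.6 3.8 3.0
   vertex 3.4 0.4 3.8
   vertex 4.0 3.1 2.9
  endloop
 endfacet
 facet normal -0.974 -0.086 -0.208
  outer loop
   vertex 0.5 0.8 1.7
   vertex 0.3 0.4 2.8
   vertex 0.6 3.3 0.2
  endloop
 endfacet
 facet normal -0.260 -0.891 -0.371
  outer loop
   vertex 0.5 0.8 1.7
   vertex 3.9 0.1 1.0
   vertex 0.3 0.4 2.8
  endloop
 endfacet
 facet normal -0.271 -0.487 -0.830
  outer loop
   vertex 0.5 0.8 1.7
   vertex 0.6 3.3 0.2
   vertex 3.9 0.1 1.0
  endloop
 endfacet
 facet normal 0.664 0.384 -0.641
  outer loop
   vertex 3.4 1.8 1.5
   vertex 4.0 3.1 2.9
   vertex 3.9 0.1 1.0
  endloop
 endfacet
 facet normal 0.549 0.380 -0.744
  outer loop
   vertex 3.4 1.8 1.5
   vertex 3.9 0.1 1.0
   vertex 0.6 3.3 0.2
  endloop
 endfacet
 facet normal 0.602 0.439 -0.666
  outer loop
   vertex 3.4 1.8 1.5
   vertex 3.6 3.8 3.0
   vertex 4.0 3.1 2.9
  endloop
 endfacet
 facet normal 0.564 0.458 -0.687
  outer loop
   vertex 3.4 1.8 1.5
   vertex 0.6 3.3 0.2
   vertex 3.6 3.8 3.0
  endloop
 endfacet
 facet normal 0.059 0.141 0.988
  outer loop
   vertex 2.2 3.0 3.5
   vertex 1.0 4.9 3.3
   vertex 3.4 0.4 3.8
  endloop
 endfacet
 facet normal 0.207 0.231 0.951
  outer loop
   vertex 2.2 3.0 3.5
   vertex 3.6 3.8 3.0
   vertex 1.0 4.9 3.3
  endloop
 endfacet
 facet normal 0.219 0.211 0.952
  outer loop
   vertex 2.2 3.0 3.5
   vertex 3.4 0.4 3.8
   vertex 3.6 3.8 3.0
  endloop
 endfacet
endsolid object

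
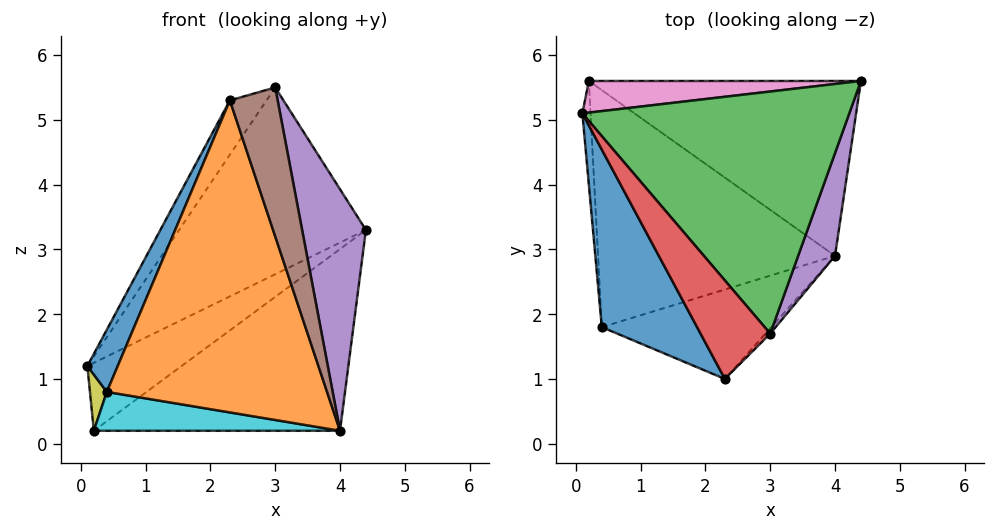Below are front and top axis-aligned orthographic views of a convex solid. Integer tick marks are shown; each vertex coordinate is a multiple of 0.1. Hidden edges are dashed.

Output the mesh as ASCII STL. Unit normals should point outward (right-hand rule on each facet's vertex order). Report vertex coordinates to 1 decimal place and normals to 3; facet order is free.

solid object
 facet normal -0.922 -0.128 0.366
  outer loop
   vertex 0.4 1.8 0.8
   vertex 2.3 1.0 5.3
   vertex 0.1 5.1 1.2
  endloop
 endfacet
 facet normal 0.241 -0.933 -0.267
  outer loop
   vertex 0.4 1.8 0.8
   vertex 4.0 2.9 0.2
   vertex 2.3 1.0 5.3
  endloop
 endfacet
 facet normal -0.416 0.555 0.720
  outer loop
   vertex 3.0 1.7 5.5
   vertex 4.4 5.6 3.3
   vertex 0.1 5.1 1.2
  endloop
 endfacet
 facet normal -0.591 0.389 0.706
  outer loop
   vertex 3.0 1.7 5.5
   vertex 0.1 5.1 1.2
   vertex 2.3 1.0 5.3
  endloop
 endfacet
 facet normal 0.954 -0.276 0.117
  outer loop
   vertex 3.0 1.7 5.5
   vertex 4.0 2.9 0.2
   vertex 4.4 5.6 3.3
  endloop
 endfacet
 facet normal 0.710 -0.703 -0.025
  outer loop
   vertex 3.0 1.7 5.5
   vertex 2.3 1.0 5.3
   vertex 4.0 2.9 0.2
  endloop
 endfacet
 facet normal -0.297 0.866 0.403
  outer loop
   vertex 0.2 5.6 0.2
   vertex 0.1 5.1 1.2
   vertex 4.4 5.6 3.3
  endloop
 endfacet
 facet normal 0.456 0.641 -0.617
  outer loop
   vertex 0.2 5.6 0.2
   vertex 4.4 5.6 3.3
   vertex 4.0 2.9 0.2
  endloop
 endfacet
 facet normal -0.988 -0.073 -0.136
  outer loop
   vertex 0.2 5.6 0.2
   vertex 0.4 1.8 0.8
   vertex 0.1 5.1 1.2
  endloop
 endfacet
 facet normal -0.114 -0.161 -0.980
  outer loop
   vertex 0.2 5.6 0.2
   vertex 4.0 2.9 0.2
   vertex 0.4 1.8 0.8
  endloop
 endfacet
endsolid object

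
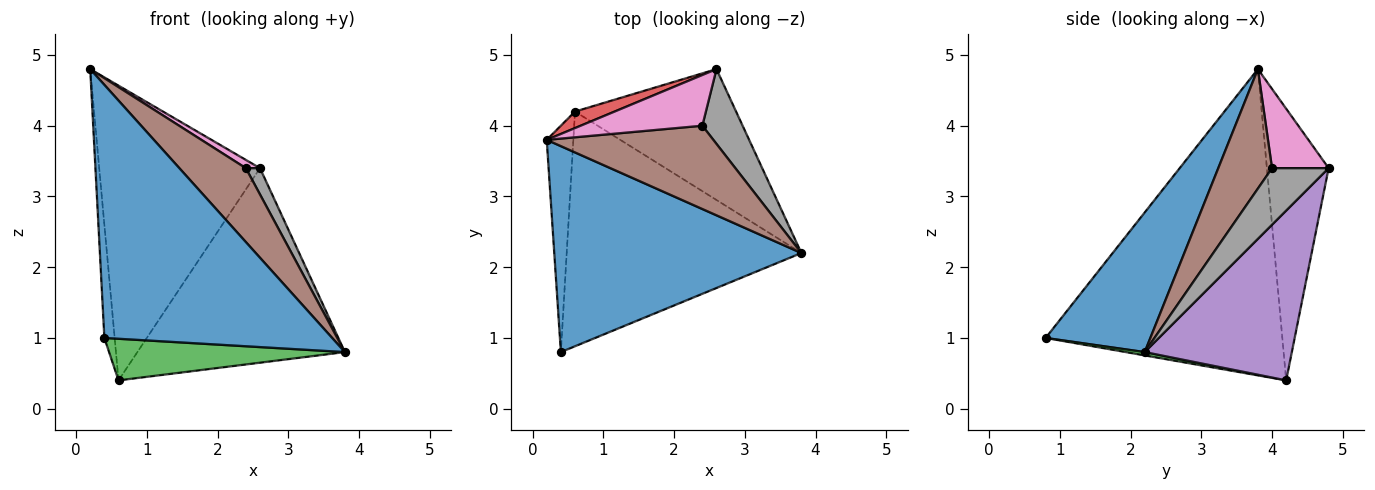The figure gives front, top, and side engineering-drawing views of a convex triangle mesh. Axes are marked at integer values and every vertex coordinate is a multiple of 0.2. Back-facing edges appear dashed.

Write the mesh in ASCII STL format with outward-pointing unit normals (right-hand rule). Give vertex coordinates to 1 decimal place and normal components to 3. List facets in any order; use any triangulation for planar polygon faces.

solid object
 facet normal 0.336 -0.731 0.594
  outer loop
   vertex 0.4 0.8 1.0
   vertex 3.8 2.2 0.8
   vertex 0.2 3.8 4.8
  endloop
 endfacet
 facet normal -0.995 0.043 -0.087
  outer loop
   vertex 0.6 4.2 0.4
   vertex 0.4 0.8 1.0
   vertex 0.2 3.8 4.8
  endloop
 endfacet
 facet normal 0.014 -0.175 -0.985
  outer loop
   vertex 0.6 4.2 0.4
   vertex 3.8 2.2 0.8
   vertex 0.4 0.8 1.0
  endloop
 endfacet
 facet normal -0.358 0.932 0.052
  outer loop
   vertex 2.6 4.8 3.4
   vertex 0.6 4.2 0.4
   vertex 0.2 3.8 4.8
  endloop
 endfacet
 facet normal 0.507 0.715 -0.481
  outer loop
   vertex 2.6 4.8 3.4
   vertex 3.8 2.2 0.8
   vertex 0.6 4.2 0.4
  endloop
 endfacet
 facet normal 0.473 -0.585 0.659
  outer loop
   vertex 2.4 4.0 3.4
   vertex 0.2 3.8 4.8
   vertex 3.8 2.2 0.8
  endloop
 endfacet
 facet normal 0.541 -0.135 0.830
  outer loop
   vertex 2.4 4.0 3.4
   vertex 2.6 4.8 3.4
   vertex 0.2 3.8 4.8
  endloop
 endfacet
 facet normal 0.798 -0.200 0.568
  outer loop
   vertex 2.4 4.0 3.4
   vertex 3.8 2.2 0.8
   vertex 2.6 4.8 3.4
  endloop
 endfacet
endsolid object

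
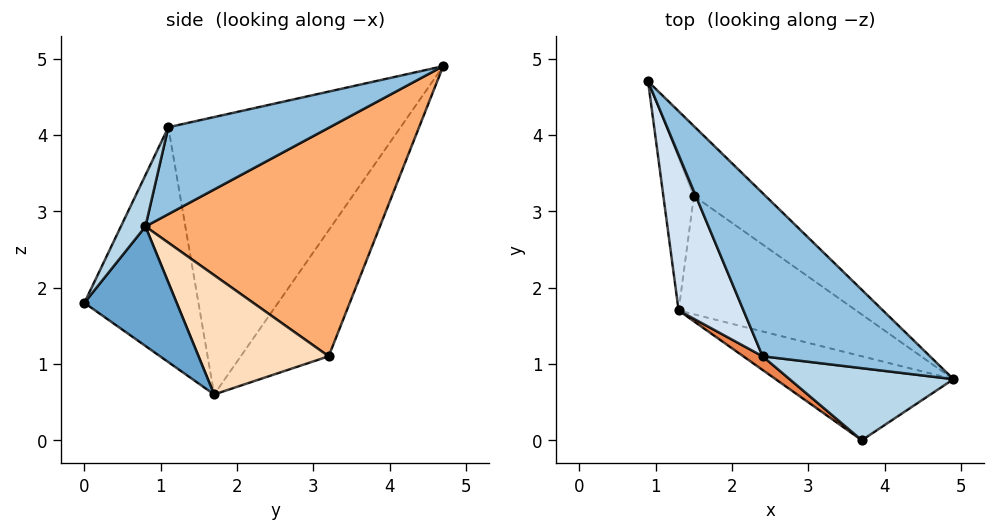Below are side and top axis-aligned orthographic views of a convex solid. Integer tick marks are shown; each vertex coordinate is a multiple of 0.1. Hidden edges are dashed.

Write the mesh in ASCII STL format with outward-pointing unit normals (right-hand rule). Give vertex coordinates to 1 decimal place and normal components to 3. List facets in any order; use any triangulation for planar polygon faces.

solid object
 facet normal 0.547 0.197 -0.814
  outer loop
   vertex 3.7 0.0 1.8
   vertex 1.3 1.7 0.6
   vertex 4.9 0.8 2.8
  endloop
 endfacet
 facet normal 0.461 -0.005 0.887
  outer loop
   vertex 2.4 1.1 4.1
   vertex 4.9 0.8 2.8
   vertex 0.9 4.7 4.9
  endloop
 endfacet
 facet normal 0.156 -0.854 0.496
  outer loop
   vertex 2.4 1.1 4.1
   vertex 3.7 0.0 1.8
   vertex 4.9 0.8 2.8
  endloop
 endfacet
 facet normal -0.886 -0.415 0.207
  outer loop
   vertex 2.4 1.1 4.1
   vertex 0.9 4.7 4.9
   vertex 1.3 1.7 0.6
  endloop
 endfacet
 facet normal -0.593 -0.803 0.049
  outer loop
   vertex 2.4 1.1 4.1
   vertex 1.3 1.7 0.6
   vertex 3.7 0.0 1.8
  endloop
 endfacet
 facet normal 0.629 0.752 -0.197
  outer loop
   vertex 1.5 3.2 1.1
   vertex 0.9 4.7 4.9
   vertex 4.9 0.8 2.8
  endloop
 endfacet
 facet normal -0.951 0.204 -0.231
  outer loop
   vertex 1.5 3.2 1.1
   vertex 1.3 1.7 0.6
   vertex 0.9 4.7 4.9
  endloop
 endfacet
 facet normal 0.547 0.198 -0.814
  outer loop
   vertex 1.5 3.2 1.1
   vertex 4.9 0.8 2.8
   vertex 1.3 1.7 0.6
  endloop
 endfacet
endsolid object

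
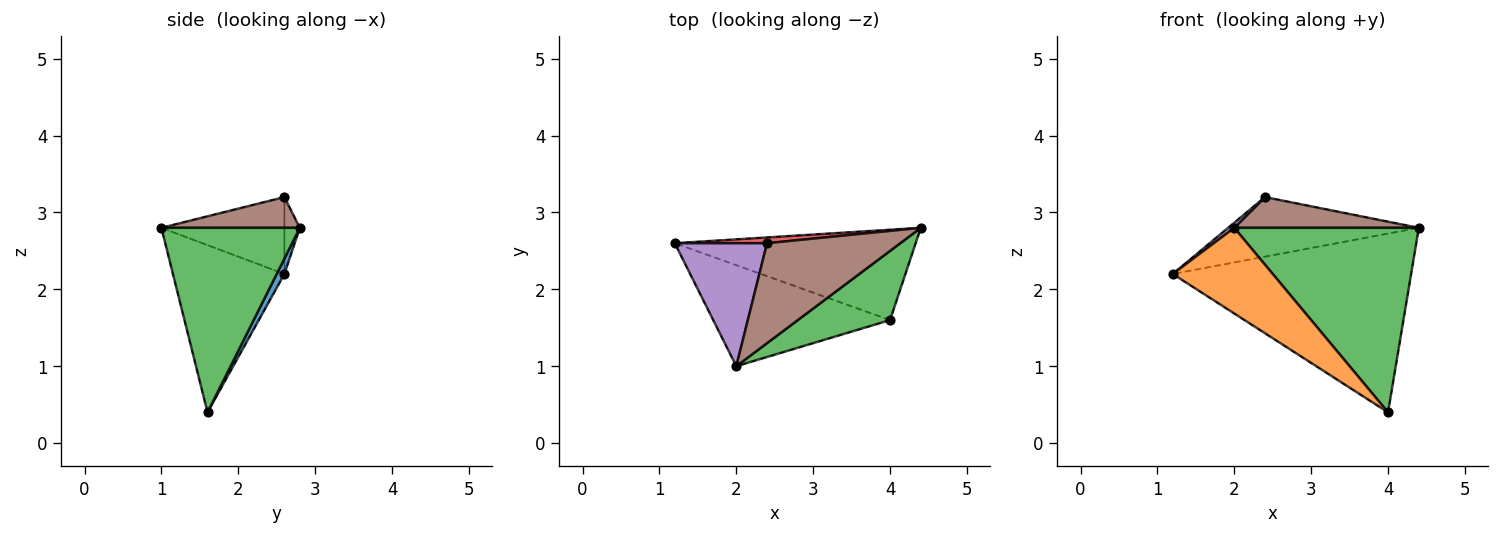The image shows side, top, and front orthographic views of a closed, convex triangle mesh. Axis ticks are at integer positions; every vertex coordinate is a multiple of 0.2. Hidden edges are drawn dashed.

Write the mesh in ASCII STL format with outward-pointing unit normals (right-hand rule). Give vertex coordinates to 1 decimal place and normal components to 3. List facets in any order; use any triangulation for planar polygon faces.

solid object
 facet normal 0.029 0.892 -0.451
  outer loop
   vertex 4.0 1.6 0.4
   vertex 1.2 2.6 2.2
   vertex 4.4 2.8 2.8
  endloop
 endfacet
 facet normal -0.585 -0.524 -0.619
  outer loop
   vertex 4.0 1.6 0.4
   vertex 2.0 1.0 2.8
   vertex 1.2 2.6 2.2
  endloop
 endfacet
 facet normal 0.575 -0.766 0.287
  outer loop
   vertex 4.0 1.6 0.4
   vertex 4.4 2.8 2.8
   vertex 2.0 1.0 2.8
  endloop
 endfacet
 facet normal -0.080 0.992 0.096
  outer loop
   vertex 2.4 2.6 3.2
   vertex 4.4 2.8 2.8
   vertex 1.2 2.6 2.2
  endloop
 endfacet
 facet normal -0.640 -0.032 0.768
  outer loop
   vertex 2.4 2.6 3.2
   vertex 1.2 2.6 2.2
   vertex 2.0 1.0 2.8
  endloop
 endfacet
 facet normal 0.215 -0.287 0.933
  outer loop
   vertex 2.4 2.6 3.2
   vertex 2.0 1.0 2.8
   vertex 4.4 2.8 2.8
  endloop
 endfacet
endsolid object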